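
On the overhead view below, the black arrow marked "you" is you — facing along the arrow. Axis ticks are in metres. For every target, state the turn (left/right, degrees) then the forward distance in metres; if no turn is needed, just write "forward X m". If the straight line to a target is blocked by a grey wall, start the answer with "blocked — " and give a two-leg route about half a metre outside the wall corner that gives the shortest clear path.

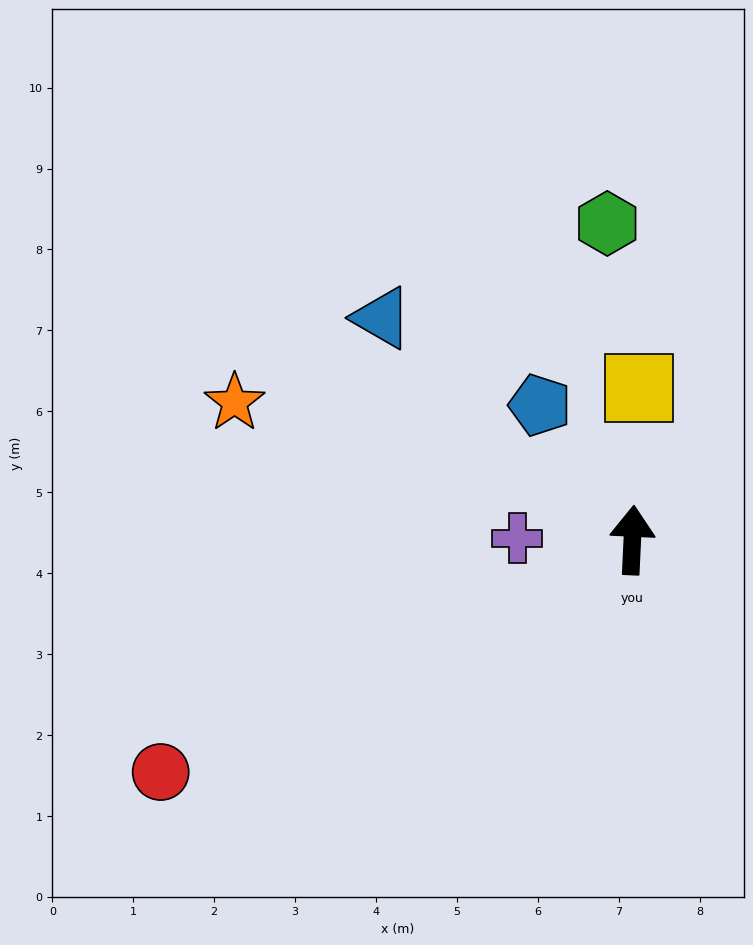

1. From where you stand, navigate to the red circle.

turn left 119°, forward 6.5 m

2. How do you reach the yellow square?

forward 1.9 m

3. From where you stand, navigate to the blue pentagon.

turn left 37°, forward 2.0 m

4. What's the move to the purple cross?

turn left 92°, forward 1.4 m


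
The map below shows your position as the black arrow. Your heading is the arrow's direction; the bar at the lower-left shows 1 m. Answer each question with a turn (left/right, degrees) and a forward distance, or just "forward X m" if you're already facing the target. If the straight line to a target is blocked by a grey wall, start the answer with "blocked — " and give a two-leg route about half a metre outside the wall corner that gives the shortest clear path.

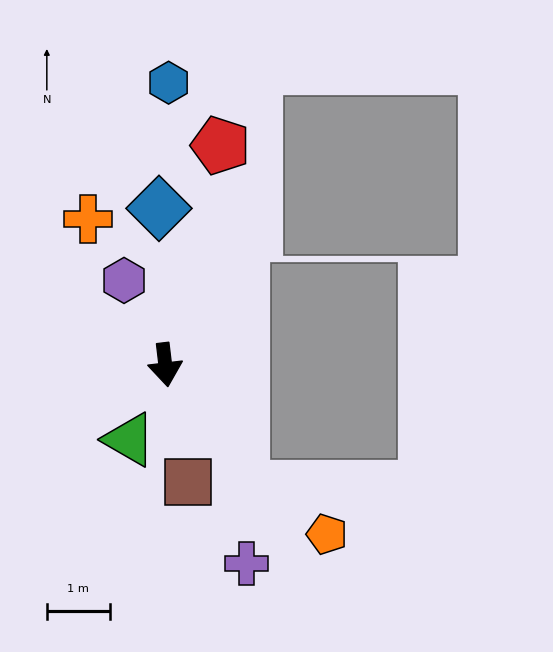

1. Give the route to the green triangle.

turn right 32°, forward 1.3 m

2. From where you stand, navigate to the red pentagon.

turn left 159°, forward 3.6 m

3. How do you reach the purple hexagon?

turn right 161°, forward 1.5 m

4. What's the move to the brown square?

turn left 4°, forward 1.9 m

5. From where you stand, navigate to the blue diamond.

turn left 176°, forward 2.5 m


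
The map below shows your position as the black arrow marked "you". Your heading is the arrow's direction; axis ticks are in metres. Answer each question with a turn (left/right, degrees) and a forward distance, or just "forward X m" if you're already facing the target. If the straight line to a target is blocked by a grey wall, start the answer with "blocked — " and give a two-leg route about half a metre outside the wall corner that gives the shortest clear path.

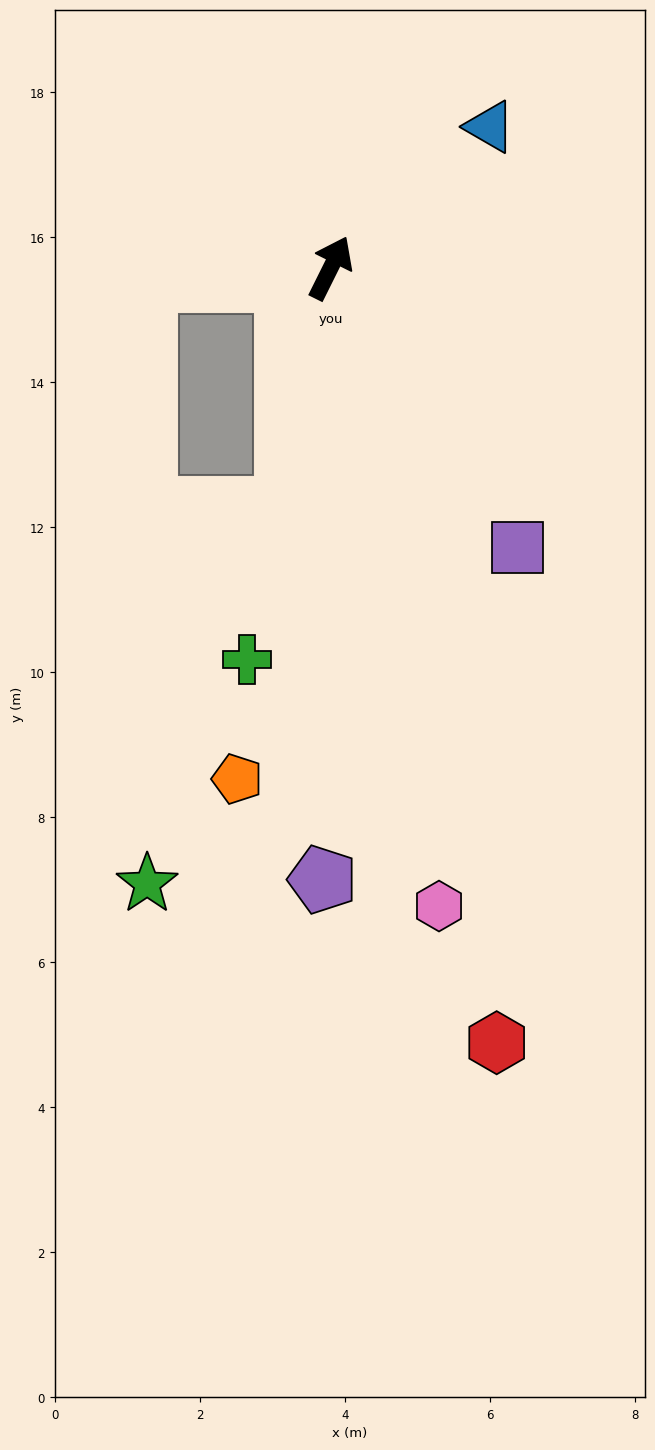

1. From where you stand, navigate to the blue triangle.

turn right 22°, forward 2.9 m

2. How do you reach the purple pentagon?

turn right 154°, forward 8.4 m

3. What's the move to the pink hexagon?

turn right 144°, forward 8.9 m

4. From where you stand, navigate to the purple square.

turn right 120°, forward 4.6 m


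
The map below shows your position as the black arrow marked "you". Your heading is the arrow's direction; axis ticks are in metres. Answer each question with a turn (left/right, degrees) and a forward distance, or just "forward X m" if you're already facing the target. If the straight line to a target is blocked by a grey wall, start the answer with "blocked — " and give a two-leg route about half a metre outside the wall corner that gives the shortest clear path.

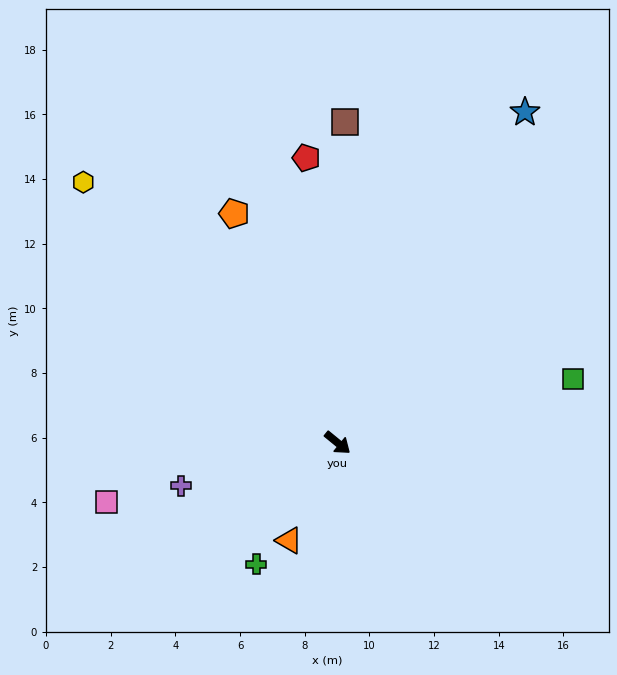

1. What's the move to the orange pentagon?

turn left 154°, forward 7.8 m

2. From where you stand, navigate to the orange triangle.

turn right 77°, forward 3.4 m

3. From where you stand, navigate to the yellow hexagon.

turn left 174°, forward 11.3 m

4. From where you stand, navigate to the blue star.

turn left 100°, forward 11.8 m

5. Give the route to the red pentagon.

turn left 136°, forward 8.9 m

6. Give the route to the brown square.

turn left 128°, forward 9.9 m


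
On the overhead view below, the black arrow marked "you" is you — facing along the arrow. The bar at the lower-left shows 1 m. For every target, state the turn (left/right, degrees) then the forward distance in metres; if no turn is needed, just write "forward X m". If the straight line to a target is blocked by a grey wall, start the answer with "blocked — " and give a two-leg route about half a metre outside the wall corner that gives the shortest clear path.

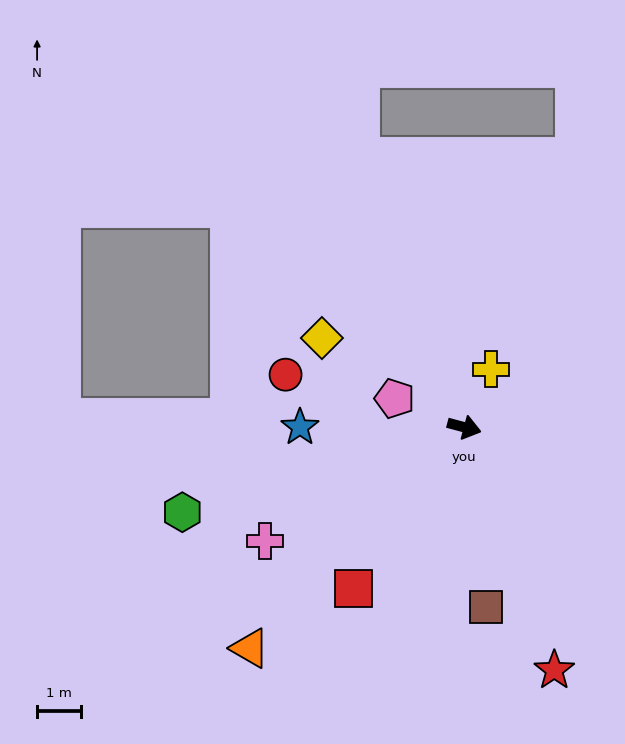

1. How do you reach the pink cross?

turn right 135°, forward 5.2 m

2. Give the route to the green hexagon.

turn right 148°, forward 6.7 m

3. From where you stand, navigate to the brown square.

turn right 68°, forward 4.1 m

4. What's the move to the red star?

turn right 55°, forward 5.9 m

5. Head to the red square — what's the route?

turn right 109°, forward 4.5 m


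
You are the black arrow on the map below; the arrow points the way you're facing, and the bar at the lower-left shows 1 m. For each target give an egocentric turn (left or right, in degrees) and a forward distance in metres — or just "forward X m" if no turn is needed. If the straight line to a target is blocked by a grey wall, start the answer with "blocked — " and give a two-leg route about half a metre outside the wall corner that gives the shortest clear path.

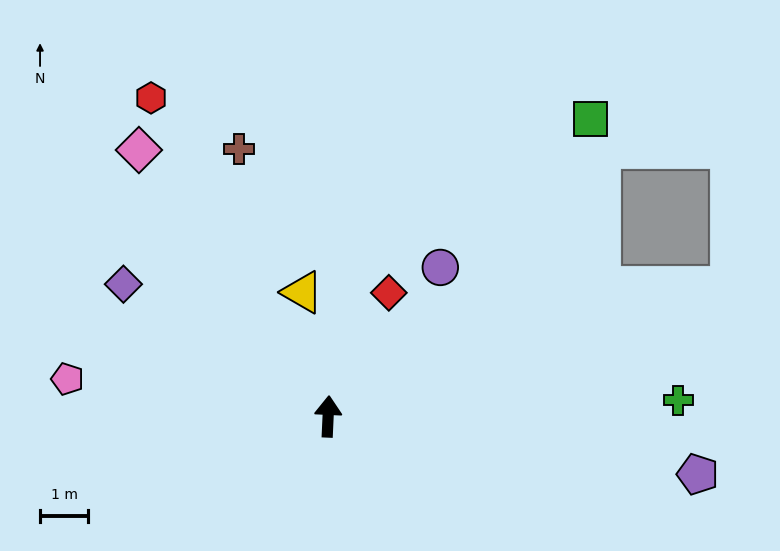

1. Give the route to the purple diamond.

turn left 60°, forward 5.1 m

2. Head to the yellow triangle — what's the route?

turn left 14°, forward 2.6 m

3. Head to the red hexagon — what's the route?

turn left 32°, forward 7.6 m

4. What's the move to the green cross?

turn right 85°, forward 7.3 m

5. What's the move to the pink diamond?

turn left 38°, forward 6.8 m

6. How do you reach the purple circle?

turn right 34°, forward 3.9 m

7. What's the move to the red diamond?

turn right 24°, forward 2.9 m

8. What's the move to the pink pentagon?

turn left 84°, forward 5.5 m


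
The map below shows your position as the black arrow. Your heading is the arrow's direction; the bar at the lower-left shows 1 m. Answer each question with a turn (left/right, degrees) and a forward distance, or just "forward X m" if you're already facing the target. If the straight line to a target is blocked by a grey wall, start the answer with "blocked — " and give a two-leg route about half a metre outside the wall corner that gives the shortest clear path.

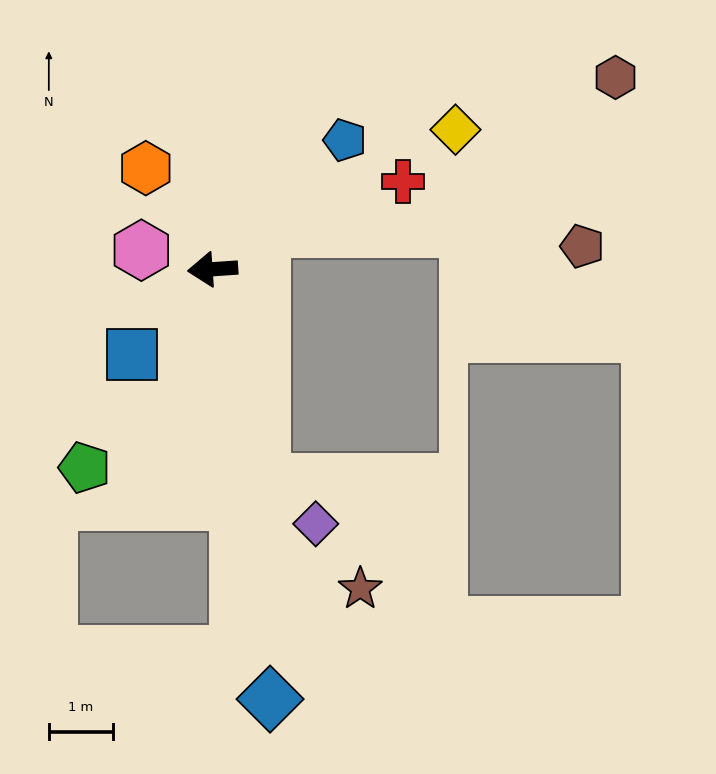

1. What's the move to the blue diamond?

turn left 94°, forward 6.8 m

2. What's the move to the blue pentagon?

turn right 140°, forward 2.9 m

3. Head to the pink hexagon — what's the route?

turn right 19°, forward 1.2 m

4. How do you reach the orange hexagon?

turn right 61°, forward 1.9 m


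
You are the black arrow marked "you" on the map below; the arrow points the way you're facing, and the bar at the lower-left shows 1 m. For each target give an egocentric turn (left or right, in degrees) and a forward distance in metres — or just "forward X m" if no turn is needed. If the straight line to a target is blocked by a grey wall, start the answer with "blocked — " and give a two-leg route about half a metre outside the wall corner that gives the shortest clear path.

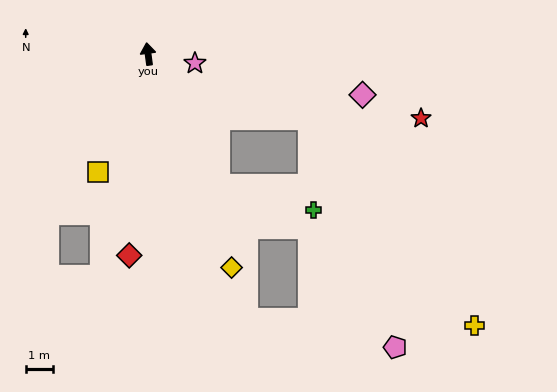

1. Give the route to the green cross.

blocked — turn right 159°, forward 5.4 m, then turn left 47°, forward 3.5 m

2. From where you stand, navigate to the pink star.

turn right 109°, forward 1.7 m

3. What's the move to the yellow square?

turn left 149°, forward 4.7 m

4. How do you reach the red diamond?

turn left 167°, forward 7.3 m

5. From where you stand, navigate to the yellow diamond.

turn right 166°, forward 8.3 m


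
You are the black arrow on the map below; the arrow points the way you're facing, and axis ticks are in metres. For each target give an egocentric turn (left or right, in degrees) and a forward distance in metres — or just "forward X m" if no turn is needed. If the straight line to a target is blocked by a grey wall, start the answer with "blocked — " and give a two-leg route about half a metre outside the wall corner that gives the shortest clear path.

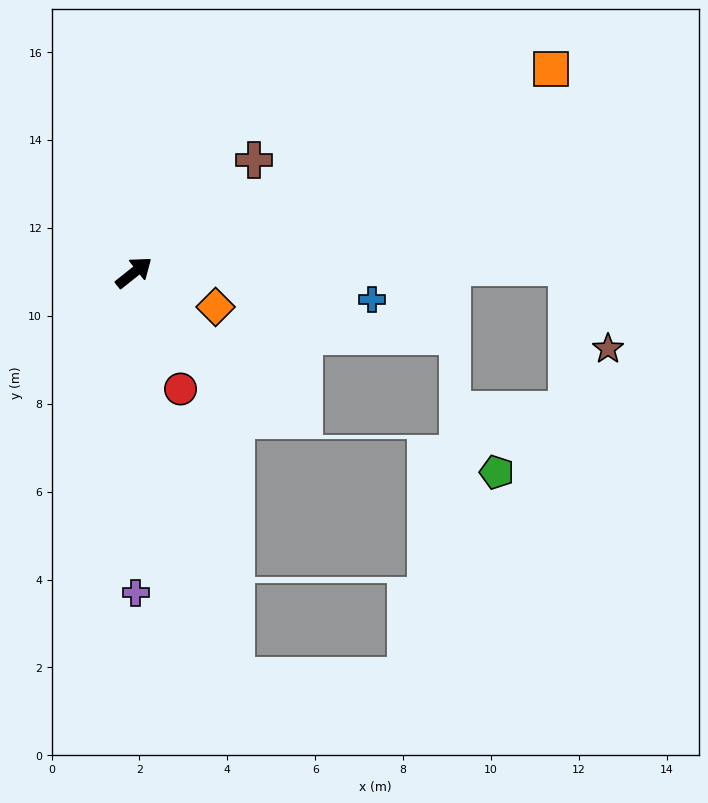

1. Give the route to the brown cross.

turn left 5°, forward 3.7 m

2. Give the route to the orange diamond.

turn right 61°, forward 2.0 m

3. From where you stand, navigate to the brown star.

blocked — turn right 38°, forward 9.8 m, then turn right 64°, forward 2.1 m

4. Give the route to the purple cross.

turn right 128°, forward 7.3 m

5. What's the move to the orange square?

turn right 13°, forward 10.6 m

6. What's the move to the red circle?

turn right 107°, forward 2.9 m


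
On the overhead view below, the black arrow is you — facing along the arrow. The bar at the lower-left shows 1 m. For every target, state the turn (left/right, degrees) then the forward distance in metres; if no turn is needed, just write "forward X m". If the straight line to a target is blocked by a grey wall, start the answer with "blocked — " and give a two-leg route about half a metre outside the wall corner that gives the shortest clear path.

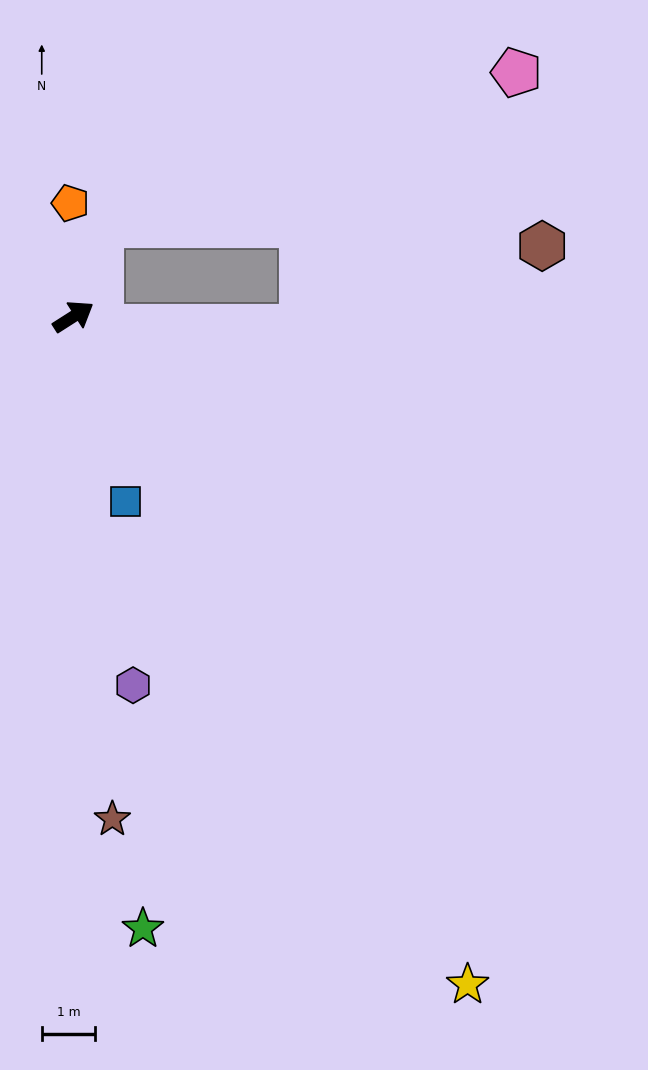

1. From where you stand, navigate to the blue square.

turn right 107°, forward 3.6 m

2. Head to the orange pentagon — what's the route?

turn left 59°, forward 2.1 m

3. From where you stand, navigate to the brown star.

turn right 118°, forward 9.5 m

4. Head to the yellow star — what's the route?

turn right 92°, forward 14.6 m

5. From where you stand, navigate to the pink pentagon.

blocked — turn left 41°, forward 1.8 m, then turn right 53°, forward 8.3 m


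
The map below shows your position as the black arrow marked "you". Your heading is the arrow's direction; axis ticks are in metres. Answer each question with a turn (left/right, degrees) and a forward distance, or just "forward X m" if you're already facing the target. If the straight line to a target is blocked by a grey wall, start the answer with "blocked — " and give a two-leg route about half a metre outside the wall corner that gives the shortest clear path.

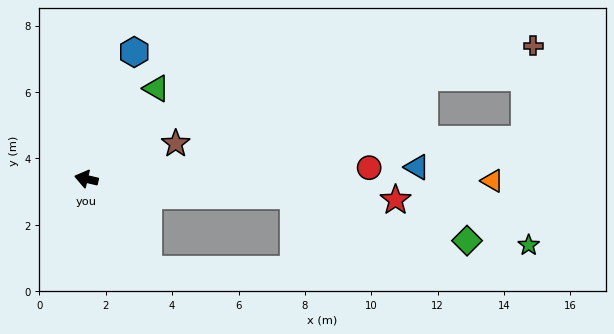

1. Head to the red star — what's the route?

turn right 171°, forward 9.3 m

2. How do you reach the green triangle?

turn right 115°, forward 3.4 m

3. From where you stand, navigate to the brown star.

turn right 145°, forward 2.9 m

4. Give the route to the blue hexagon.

turn right 97°, forward 4.1 m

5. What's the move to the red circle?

turn right 165°, forward 8.5 m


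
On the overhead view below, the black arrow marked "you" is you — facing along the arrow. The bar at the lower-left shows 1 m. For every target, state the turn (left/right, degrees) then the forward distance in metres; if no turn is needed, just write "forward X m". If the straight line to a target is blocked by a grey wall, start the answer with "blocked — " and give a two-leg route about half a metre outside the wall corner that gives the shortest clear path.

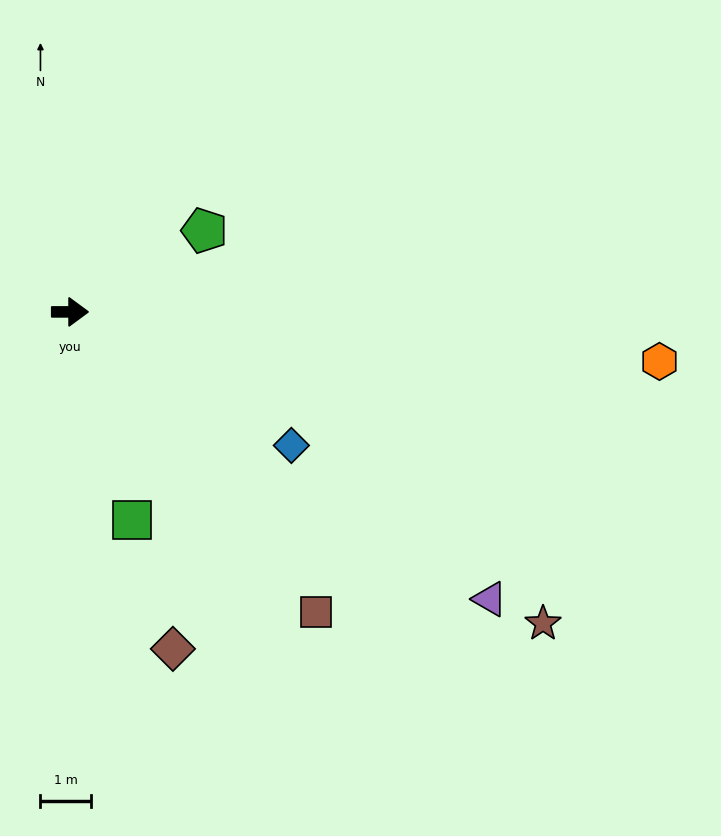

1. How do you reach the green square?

turn right 73°, forward 4.3 m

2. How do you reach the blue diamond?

turn right 31°, forward 5.1 m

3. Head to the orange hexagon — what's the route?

turn right 5°, forward 11.6 m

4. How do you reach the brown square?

turn right 51°, forward 7.6 m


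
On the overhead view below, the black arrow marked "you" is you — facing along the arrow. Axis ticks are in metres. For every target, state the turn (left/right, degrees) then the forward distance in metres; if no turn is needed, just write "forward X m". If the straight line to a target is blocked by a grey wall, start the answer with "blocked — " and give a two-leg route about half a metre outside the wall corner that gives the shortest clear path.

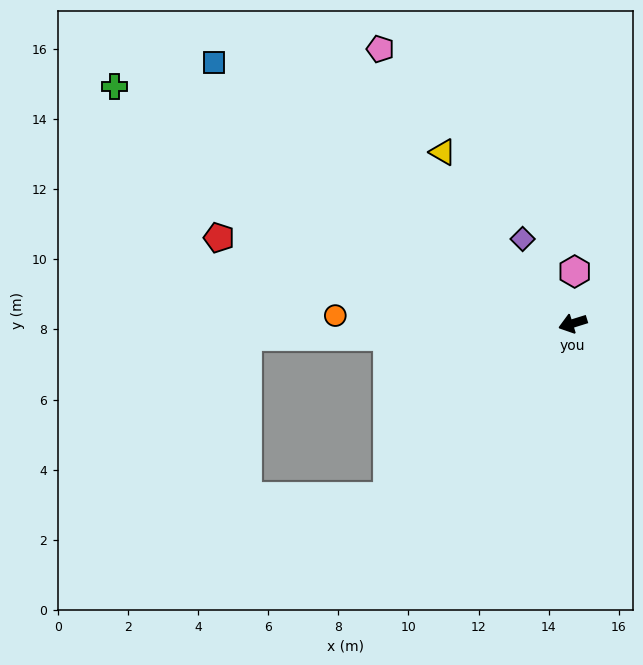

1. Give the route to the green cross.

turn right 45°, forward 14.7 m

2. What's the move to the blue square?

turn right 53°, forward 12.7 m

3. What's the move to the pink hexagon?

turn right 109°, forward 1.5 m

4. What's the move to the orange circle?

turn right 19°, forward 6.8 m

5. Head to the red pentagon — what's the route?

turn right 31°, forward 10.4 m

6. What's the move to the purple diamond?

turn right 77°, forward 2.8 m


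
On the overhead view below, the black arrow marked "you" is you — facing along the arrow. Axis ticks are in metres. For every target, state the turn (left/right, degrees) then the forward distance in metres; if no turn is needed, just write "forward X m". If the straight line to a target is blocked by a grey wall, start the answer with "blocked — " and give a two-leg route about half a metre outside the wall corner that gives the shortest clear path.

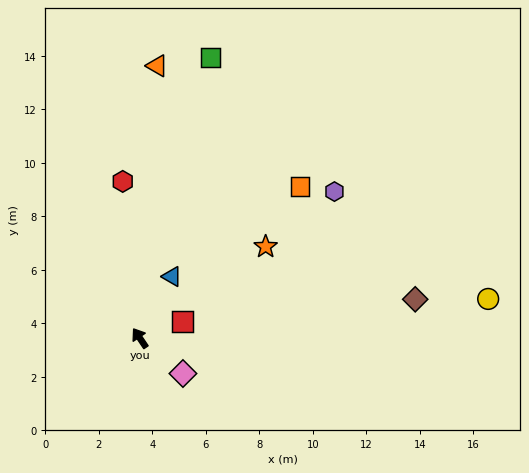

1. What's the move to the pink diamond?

turn right 163°, forward 2.1 m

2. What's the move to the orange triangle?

turn right 38°, forward 10.2 m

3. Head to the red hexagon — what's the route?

turn right 28°, forward 5.9 m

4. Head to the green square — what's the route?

turn right 48°, forward 10.8 m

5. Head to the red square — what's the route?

turn right 103°, forward 1.7 m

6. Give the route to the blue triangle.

turn right 62°, forward 2.6 m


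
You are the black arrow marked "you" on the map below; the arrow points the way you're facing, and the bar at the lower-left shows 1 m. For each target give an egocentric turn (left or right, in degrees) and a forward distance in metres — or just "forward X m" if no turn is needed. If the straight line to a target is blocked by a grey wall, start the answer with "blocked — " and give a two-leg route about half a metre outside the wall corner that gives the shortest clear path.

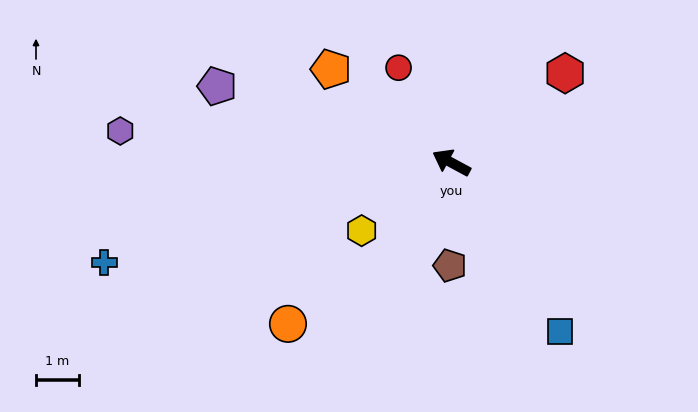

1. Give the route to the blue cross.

turn left 44°, forward 8.4 m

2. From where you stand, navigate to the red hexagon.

turn right 114°, forward 3.4 m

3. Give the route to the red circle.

turn right 33°, forward 2.5 m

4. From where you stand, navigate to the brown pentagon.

turn left 118°, forward 2.4 m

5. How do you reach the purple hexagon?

turn left 23°, forward 7.7 m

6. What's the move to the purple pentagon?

turn left 10°, forward 5.7 m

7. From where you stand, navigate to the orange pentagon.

turn right 9°, forward 3.5 m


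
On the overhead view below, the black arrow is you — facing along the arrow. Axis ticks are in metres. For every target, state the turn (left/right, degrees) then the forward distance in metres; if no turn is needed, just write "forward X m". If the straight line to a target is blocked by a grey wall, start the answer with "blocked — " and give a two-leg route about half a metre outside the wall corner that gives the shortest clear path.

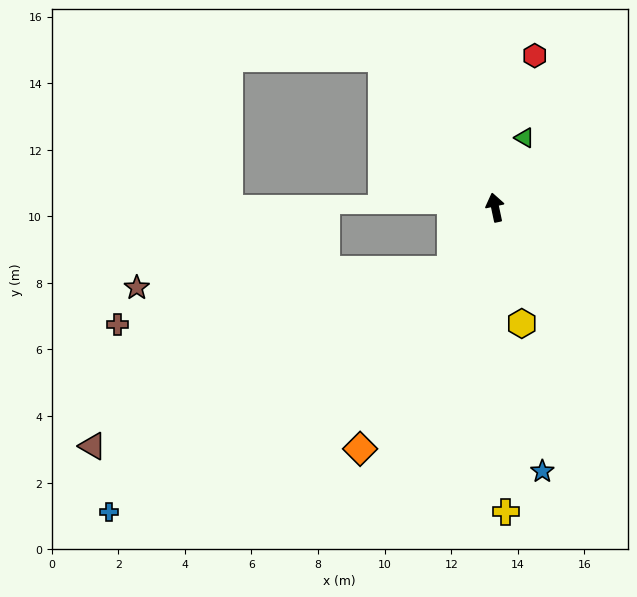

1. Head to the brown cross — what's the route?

blocked — turn left 133°, forward 2.3 m, then turn right 46°, forward 10.1 m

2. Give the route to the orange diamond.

turn left 139°, forward 8.3 m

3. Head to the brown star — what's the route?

blocked — turn left 133°, forward 2.3 m, then turn right 52°, forward 9.5 m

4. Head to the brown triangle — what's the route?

blocked — turn left 133°, forward 2.3 m, then turn right 29°, forward 12.0 m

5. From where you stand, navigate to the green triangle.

turn right 35°, forward 2.3 m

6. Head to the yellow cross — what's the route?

turn left 170°, forward 9.1 m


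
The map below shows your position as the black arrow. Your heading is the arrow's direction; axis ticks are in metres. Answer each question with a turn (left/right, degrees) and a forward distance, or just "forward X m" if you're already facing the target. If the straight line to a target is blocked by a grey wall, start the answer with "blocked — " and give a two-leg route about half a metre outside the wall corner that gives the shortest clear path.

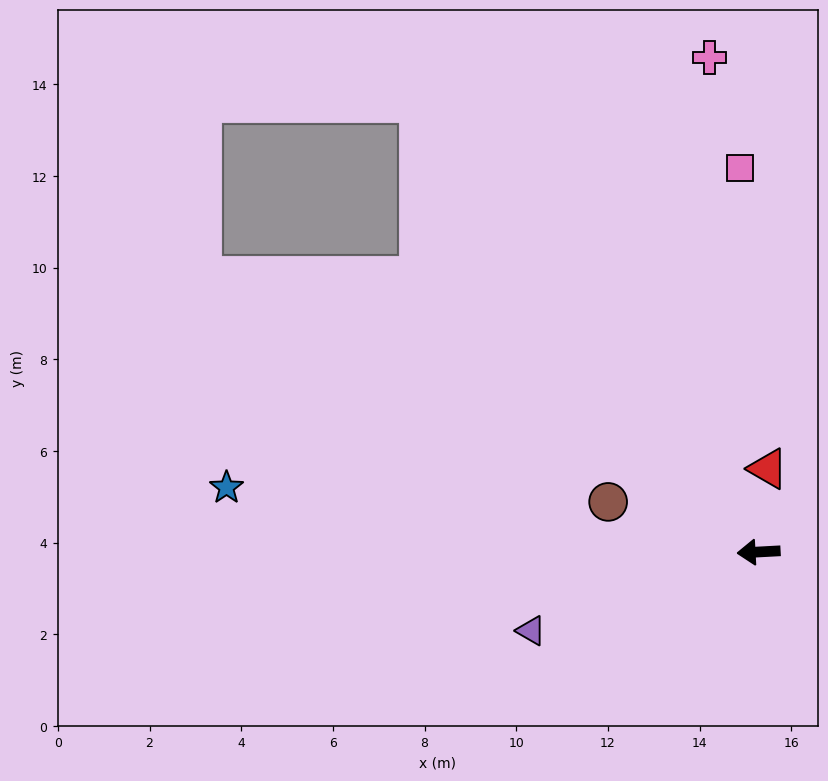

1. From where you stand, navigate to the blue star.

turn right 10°, forward 11.7 m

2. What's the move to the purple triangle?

turn left 16°, forward 5.3 m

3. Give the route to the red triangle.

turn right 99°, forward 1.8 m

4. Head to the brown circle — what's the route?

turn right 21°, forward 3.5 m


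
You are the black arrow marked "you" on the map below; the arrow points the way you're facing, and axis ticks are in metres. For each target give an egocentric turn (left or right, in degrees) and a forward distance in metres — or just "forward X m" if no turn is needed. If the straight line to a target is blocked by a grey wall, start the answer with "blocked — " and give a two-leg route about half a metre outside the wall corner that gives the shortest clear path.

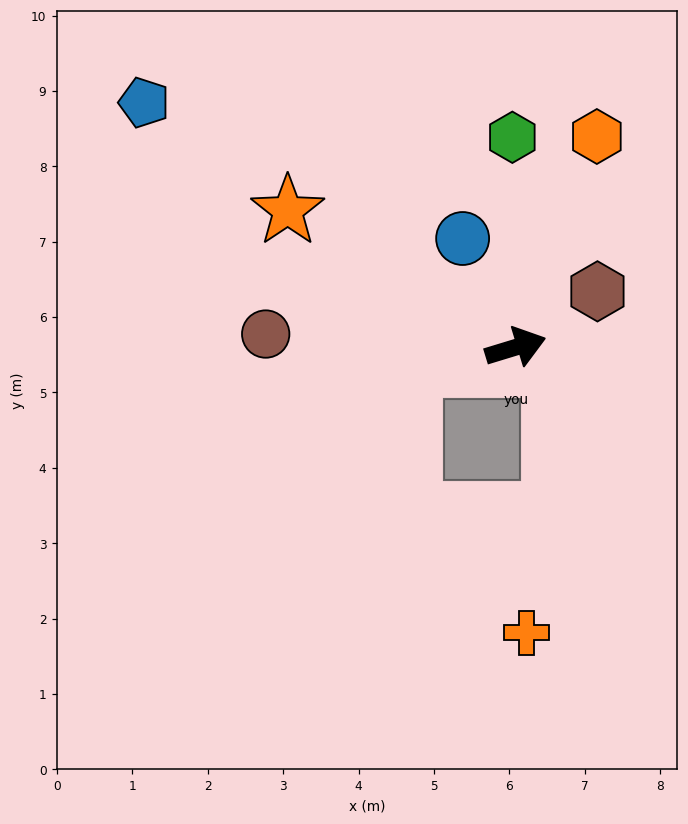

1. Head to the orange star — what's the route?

turn left 132°, forward 3.5 m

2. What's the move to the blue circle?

turn left 99°, forward 1.6 m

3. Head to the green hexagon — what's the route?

turn left 74°, forward 2.8 m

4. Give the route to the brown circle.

turn left 160°, forward 3.3 m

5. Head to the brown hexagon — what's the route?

turn left 17°, forward 1.3 m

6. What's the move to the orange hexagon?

turn left 52°, forward 3.0 m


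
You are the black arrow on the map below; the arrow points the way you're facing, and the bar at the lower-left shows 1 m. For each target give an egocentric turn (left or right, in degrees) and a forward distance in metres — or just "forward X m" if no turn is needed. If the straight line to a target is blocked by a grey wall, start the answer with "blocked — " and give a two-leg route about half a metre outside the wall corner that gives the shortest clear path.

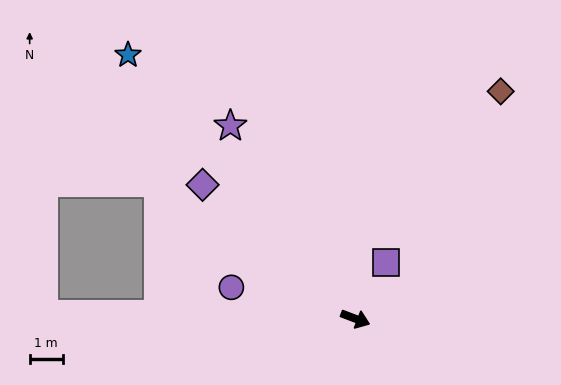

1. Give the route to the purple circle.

turn right 173°, forward 3.9 m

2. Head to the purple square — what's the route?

turn left 82°, forward 1.9 m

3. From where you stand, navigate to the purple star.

turn left 144°, forward 7.0 m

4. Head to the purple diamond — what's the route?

turn left 160°, forward 6.1 m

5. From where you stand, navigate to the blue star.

turn left 152°, forward 10.5 m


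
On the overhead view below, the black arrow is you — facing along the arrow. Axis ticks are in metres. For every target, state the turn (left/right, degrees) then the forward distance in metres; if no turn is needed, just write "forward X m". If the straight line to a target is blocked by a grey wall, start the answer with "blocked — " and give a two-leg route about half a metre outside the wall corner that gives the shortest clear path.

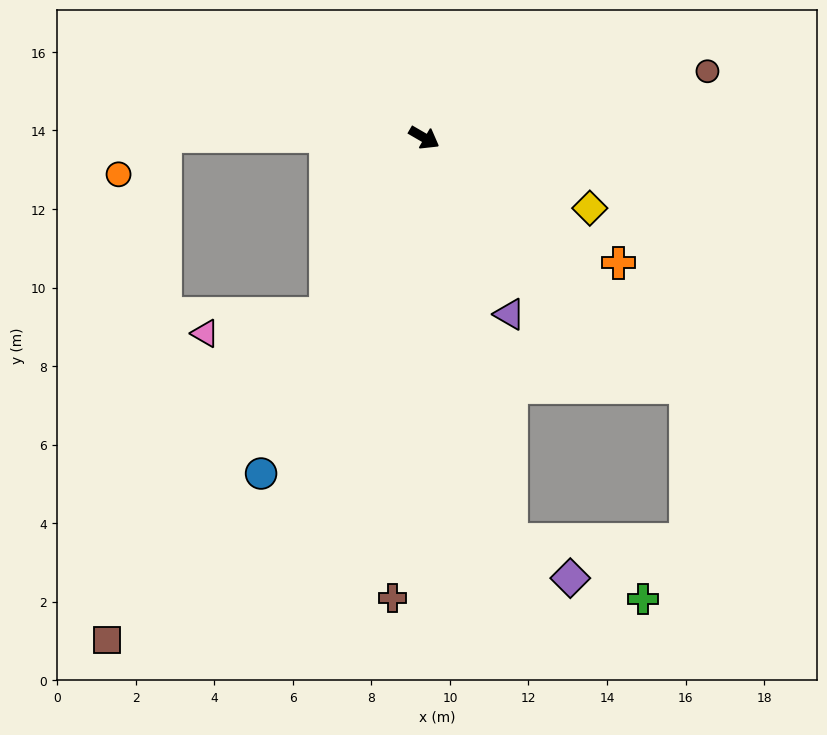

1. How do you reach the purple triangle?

turn right 34°, forward 5.0 m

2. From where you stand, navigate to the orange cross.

turn right 3°, forward 5.9 m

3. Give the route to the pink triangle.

blocked — turn right 89°, forward 5.1 m, then turn right 51°, forward 3.1 m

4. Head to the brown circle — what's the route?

turn left 43°, forward 7.4 m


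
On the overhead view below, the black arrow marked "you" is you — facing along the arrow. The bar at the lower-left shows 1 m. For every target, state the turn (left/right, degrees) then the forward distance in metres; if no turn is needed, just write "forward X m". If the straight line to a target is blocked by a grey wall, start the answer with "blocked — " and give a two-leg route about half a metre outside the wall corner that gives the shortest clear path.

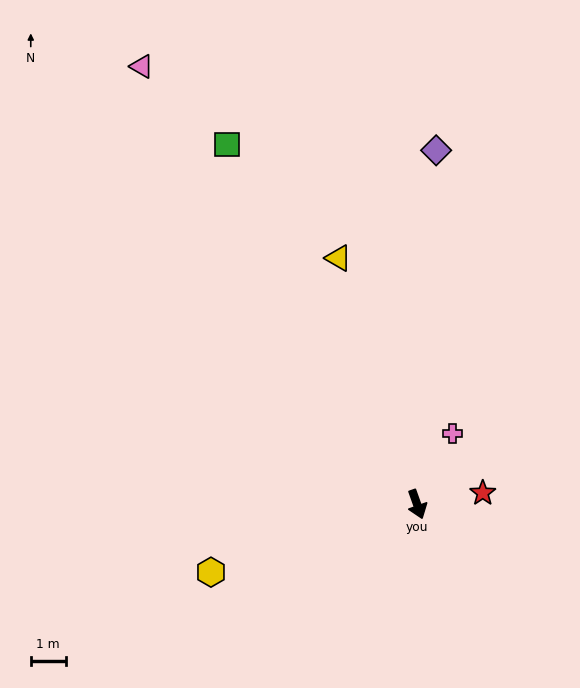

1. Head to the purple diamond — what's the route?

turn left 157°, forward 10.2 m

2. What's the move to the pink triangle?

turn right 167°, forward 14.8 m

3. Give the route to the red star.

turn left 80°, forward 1.9 m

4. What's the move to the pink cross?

turn left 134°, forward 2.3 m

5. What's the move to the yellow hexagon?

turn right 91°, forward 6.2 m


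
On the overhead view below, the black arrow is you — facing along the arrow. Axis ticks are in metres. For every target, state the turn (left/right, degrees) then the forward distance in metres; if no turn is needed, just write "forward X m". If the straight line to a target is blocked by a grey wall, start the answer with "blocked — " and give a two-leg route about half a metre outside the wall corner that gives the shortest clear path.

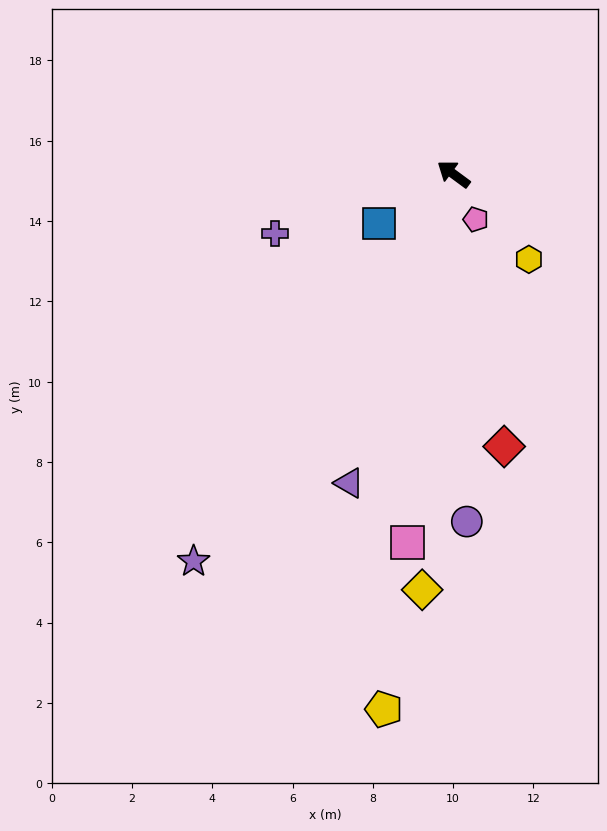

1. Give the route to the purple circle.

turn left 129°, forward 8.7 m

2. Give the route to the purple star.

turn left 93°, forward 11.6 m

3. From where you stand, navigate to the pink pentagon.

turn left 153°, forward 1.3 m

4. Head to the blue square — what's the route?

turn left 70°, forward 2.2 m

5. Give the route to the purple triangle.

turn left 108°, forward 8.1 m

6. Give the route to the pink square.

turn left 119°, forward 9.2 m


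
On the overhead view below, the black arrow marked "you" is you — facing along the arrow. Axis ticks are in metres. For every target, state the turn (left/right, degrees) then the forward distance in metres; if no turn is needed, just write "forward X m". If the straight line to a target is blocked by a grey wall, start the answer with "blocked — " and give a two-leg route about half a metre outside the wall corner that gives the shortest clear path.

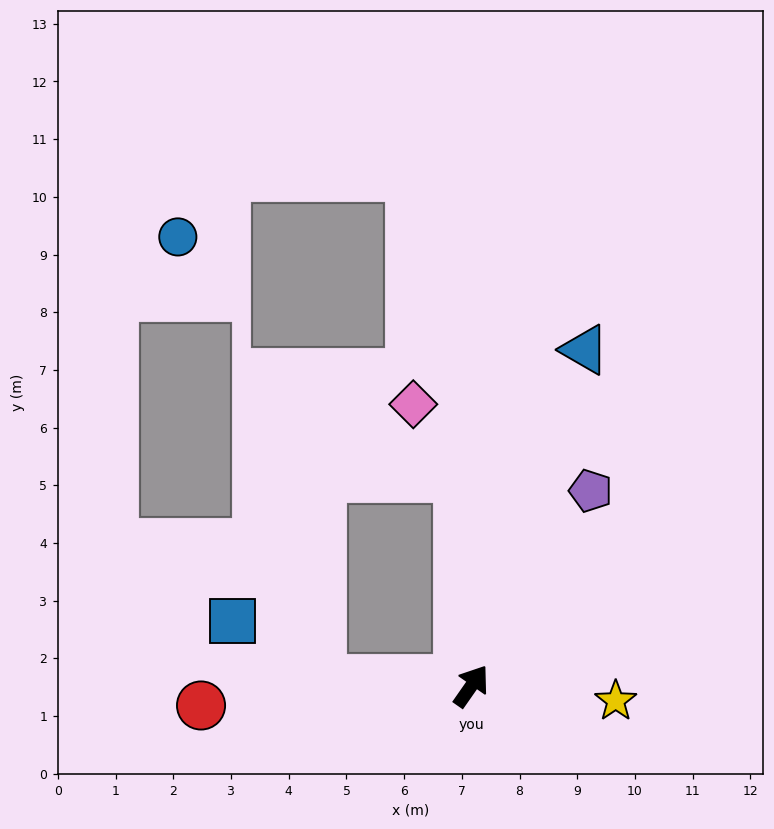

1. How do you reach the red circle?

turn left 129°, forward 4.7 m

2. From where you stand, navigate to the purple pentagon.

turn left 3°, forward 4.0 m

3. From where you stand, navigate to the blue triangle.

turn left 16°, forward 6.1 m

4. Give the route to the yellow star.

turn right 61°, forward 2.5 m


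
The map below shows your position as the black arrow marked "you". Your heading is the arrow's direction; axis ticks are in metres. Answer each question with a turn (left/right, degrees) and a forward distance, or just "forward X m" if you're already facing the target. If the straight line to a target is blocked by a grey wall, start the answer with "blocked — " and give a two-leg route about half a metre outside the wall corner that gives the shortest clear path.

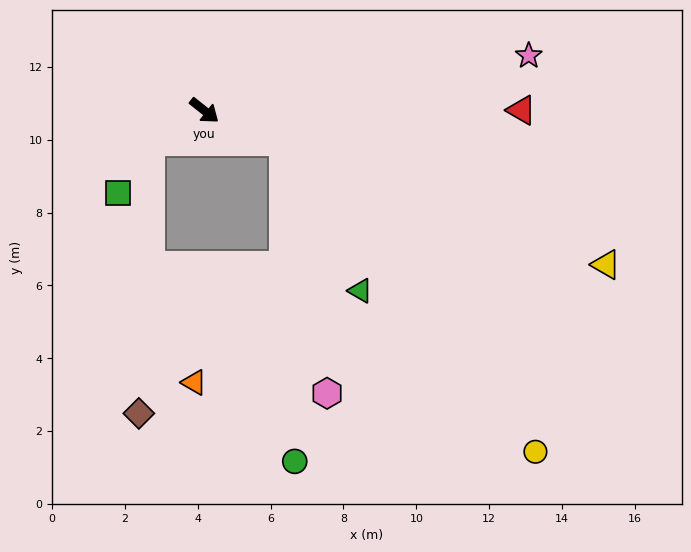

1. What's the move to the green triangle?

blocked — turn left 18°, forward 2.4 m, then turn right 43°, forward 4.6 m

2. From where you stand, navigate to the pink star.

turn left 48°, forward 9.0 m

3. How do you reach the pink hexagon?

blocked — turn left 18°, forward 2.4 m, then turn right 60°, forward 7.0 m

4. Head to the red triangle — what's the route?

turn left 39°, forward 8.7 m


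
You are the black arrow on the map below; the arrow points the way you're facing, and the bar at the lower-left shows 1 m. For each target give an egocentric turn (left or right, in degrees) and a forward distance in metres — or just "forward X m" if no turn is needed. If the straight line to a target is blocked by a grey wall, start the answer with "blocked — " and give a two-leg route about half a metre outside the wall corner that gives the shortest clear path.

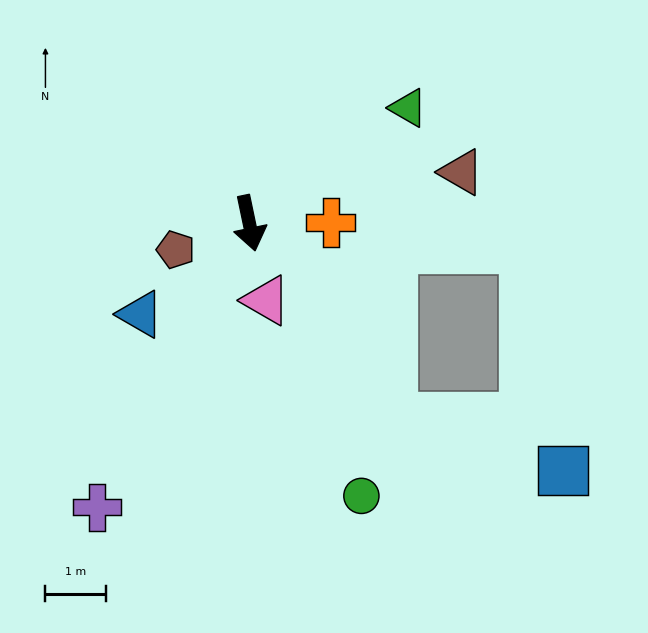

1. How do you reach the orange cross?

turn left 79°, forward 1.3 m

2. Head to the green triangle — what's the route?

turn left 114°, forward 3.2 m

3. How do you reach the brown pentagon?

turn right 82°, forward 1.3 m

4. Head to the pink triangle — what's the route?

forward 1.3 m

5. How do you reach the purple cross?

turn right 40°, forward 5.3 m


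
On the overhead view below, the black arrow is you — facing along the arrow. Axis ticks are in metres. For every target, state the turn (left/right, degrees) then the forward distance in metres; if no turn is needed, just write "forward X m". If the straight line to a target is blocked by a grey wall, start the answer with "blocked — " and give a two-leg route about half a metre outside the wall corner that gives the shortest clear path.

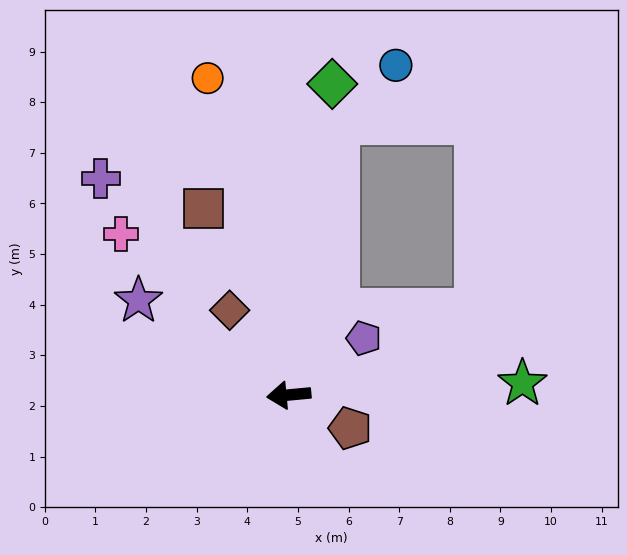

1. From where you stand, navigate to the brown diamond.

turn right 60°, forward 2.0 m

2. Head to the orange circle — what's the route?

turn right 81°, forward 6.5 m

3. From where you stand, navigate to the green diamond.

turn right 103°, forward 6.2 m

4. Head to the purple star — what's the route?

turn right 38°, forward 3.5 m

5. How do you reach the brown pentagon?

turn left 146°, forward 1.4 m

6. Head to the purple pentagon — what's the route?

turn right 148°, forward 1.9 m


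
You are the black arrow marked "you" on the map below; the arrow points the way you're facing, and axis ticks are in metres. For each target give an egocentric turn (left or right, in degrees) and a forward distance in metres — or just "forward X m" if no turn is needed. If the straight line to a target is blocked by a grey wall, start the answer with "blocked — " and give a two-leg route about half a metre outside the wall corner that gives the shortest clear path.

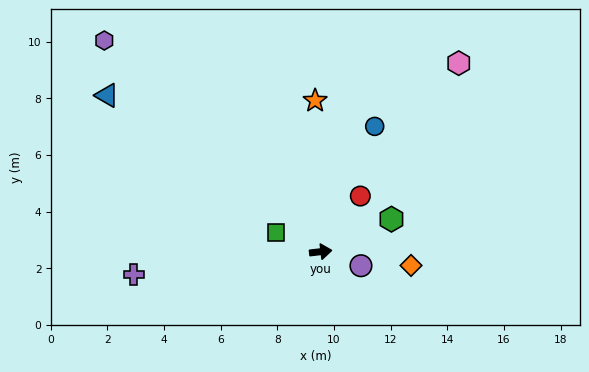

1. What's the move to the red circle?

turn left 48°, forward 2.4 m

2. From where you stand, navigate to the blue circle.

turn left 60°, forward 4.8 m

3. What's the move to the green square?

turn left 150°, forward 1.7 m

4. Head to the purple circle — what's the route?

turn right 26°, forward 1.5 m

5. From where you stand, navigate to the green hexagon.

turn left 18°, forward 2.7 m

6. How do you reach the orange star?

turn left 85°, forward 5.3 m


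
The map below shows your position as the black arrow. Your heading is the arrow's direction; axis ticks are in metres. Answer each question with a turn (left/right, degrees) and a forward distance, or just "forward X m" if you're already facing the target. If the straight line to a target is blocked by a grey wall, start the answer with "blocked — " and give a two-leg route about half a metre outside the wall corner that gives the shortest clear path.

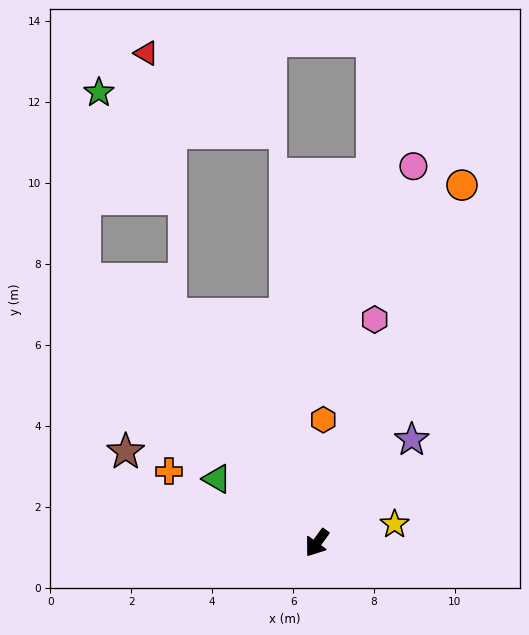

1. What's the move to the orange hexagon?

turn right 147°, forward 3.0 m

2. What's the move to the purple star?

turn left 173°, forward 3.5 m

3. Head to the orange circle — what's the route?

turn right 166°, forward 9.5 m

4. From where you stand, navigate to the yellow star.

turn left 140°, forward 2.0 m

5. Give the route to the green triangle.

turn right 87°, forward 2.9 m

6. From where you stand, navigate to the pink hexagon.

turn right 158°, forward 5.7 m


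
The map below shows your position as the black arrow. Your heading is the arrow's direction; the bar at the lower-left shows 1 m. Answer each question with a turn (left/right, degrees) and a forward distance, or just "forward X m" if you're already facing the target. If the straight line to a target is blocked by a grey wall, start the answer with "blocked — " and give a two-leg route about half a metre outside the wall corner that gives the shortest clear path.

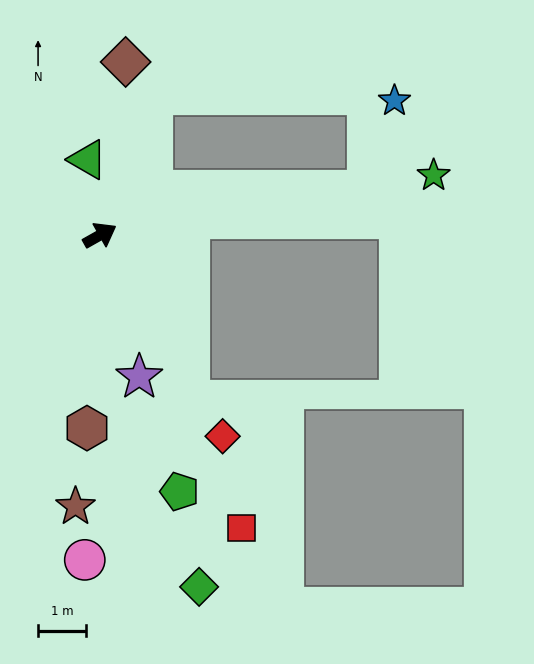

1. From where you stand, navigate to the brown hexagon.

turn right 123°, forward 4.0 m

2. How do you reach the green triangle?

turn left 70°, forward 1.6 m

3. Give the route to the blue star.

blocked — turn right 20°, forward 5.7 m, then turn left 64°, forward 1.9 m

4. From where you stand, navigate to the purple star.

turn right 104°, forward 3.1 m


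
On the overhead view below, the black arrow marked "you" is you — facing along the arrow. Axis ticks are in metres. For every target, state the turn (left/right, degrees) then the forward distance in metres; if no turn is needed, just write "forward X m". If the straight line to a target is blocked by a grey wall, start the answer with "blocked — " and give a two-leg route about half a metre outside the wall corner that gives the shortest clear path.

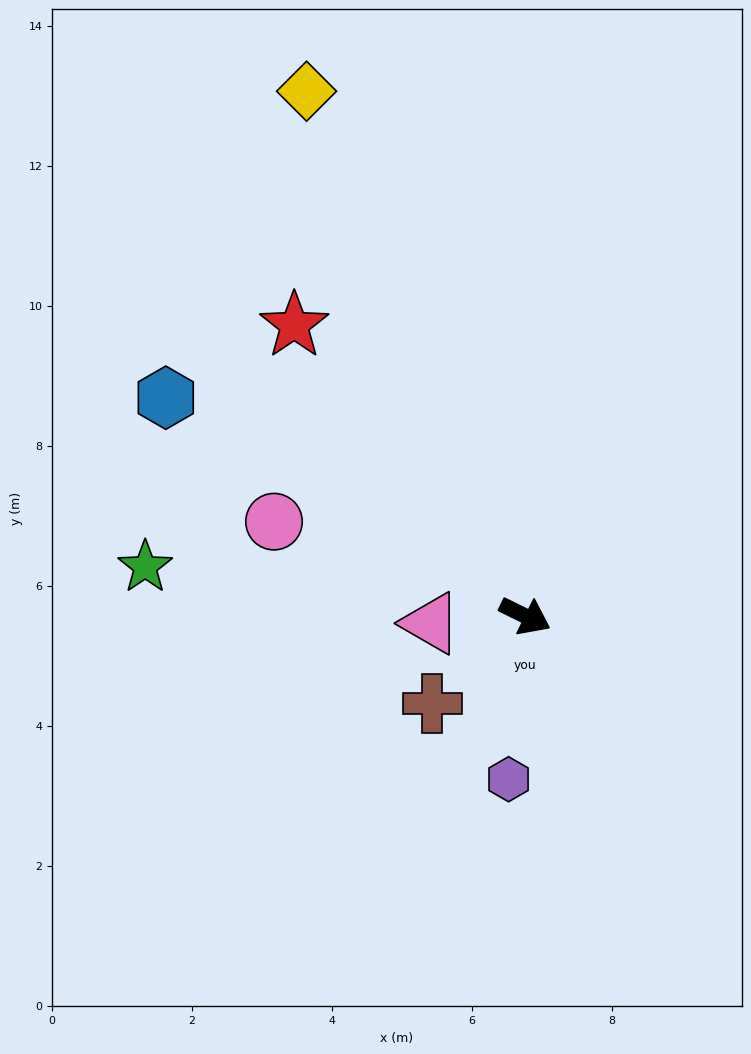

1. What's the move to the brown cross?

turn right 111°, forward 1.8 m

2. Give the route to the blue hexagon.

turn left 175°, forward 6.0 m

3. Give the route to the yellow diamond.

turn left 139°, forward 8.1 m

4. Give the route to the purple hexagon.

turn right 70°, forward 2.3 m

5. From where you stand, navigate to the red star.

turn left 155°, forward 5.3 m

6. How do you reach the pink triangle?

turn right 149°, forward 1.4 m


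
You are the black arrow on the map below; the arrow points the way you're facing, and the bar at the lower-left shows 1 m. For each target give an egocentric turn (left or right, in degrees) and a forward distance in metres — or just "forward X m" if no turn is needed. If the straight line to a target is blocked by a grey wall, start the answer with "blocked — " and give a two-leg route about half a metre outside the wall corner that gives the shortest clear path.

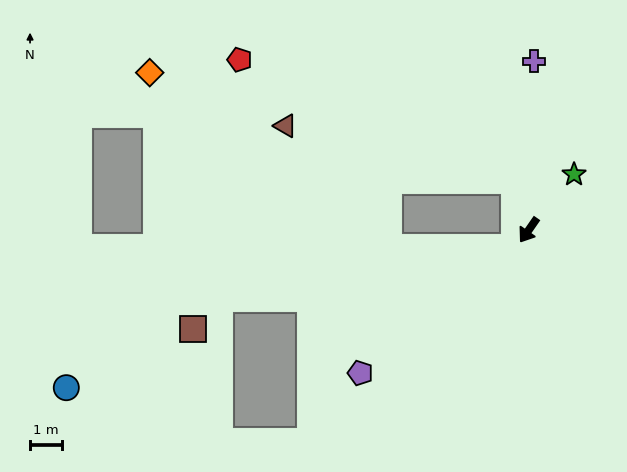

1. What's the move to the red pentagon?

blocked — turn right 129°, forward 1.6 m, then turn left 50°, forward 9.3 m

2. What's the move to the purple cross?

turn right 147°, forward 5.2 m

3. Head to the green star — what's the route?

turn left 176°, forward 2.2 m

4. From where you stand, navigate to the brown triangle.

blocked — turn right 129°, forward 1.6 m, then turn left 60°, forward 7.3 m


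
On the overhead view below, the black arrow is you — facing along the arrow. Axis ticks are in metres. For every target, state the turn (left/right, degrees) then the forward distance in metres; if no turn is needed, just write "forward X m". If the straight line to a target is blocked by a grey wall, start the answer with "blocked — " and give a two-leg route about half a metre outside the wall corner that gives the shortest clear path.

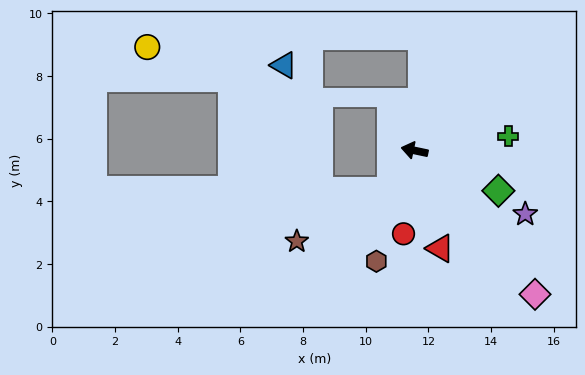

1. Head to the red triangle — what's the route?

turn left 117°, forward 3.2 m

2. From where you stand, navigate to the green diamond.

turn left 166°, forward 3.0 m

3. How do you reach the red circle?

turn left 94°, forward 2.7 m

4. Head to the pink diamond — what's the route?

turn left 142°, forward 6.0 m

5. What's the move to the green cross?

turn right 159°, forward 3.0 m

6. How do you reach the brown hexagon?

turn left 83°, forward 3.7 m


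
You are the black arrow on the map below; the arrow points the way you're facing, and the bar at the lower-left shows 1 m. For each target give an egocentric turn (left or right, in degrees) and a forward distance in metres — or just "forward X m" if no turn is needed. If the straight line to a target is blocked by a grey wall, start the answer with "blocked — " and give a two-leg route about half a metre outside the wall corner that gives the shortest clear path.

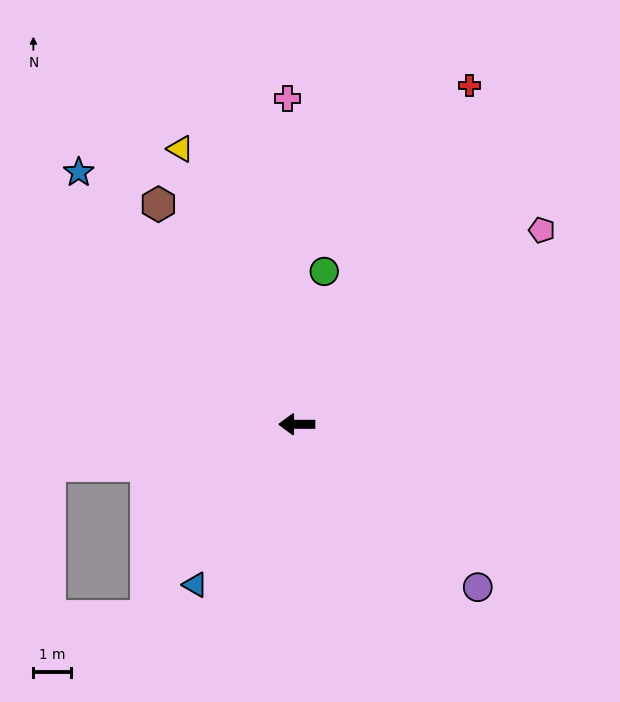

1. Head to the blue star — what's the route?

turn right 49°, forward 8.9 m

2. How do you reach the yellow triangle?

turn right 67°, forward 8.0 m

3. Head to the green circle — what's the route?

turn right 100°, forward 4.2 m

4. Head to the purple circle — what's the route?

turn left 138°, forward 6.5 m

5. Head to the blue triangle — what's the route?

turn left 58°, forward 5.1 m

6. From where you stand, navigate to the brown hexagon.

turn right 58°, forward 7.0 m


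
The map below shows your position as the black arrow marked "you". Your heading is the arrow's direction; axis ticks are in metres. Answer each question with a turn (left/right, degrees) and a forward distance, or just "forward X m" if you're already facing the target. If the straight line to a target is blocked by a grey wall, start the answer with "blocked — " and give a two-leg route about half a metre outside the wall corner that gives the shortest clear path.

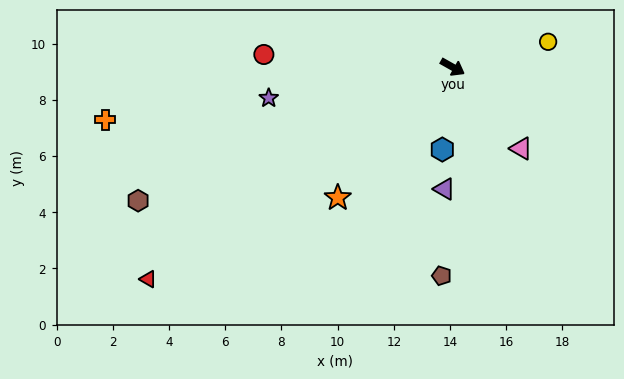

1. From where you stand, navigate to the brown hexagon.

turn right 128°, forward 12.2 m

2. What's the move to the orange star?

turn right 102°, forward 6.2 m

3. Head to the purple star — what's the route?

turn right 141°, forward 6.6 m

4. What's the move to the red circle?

turn right 154°, forward 6.7 m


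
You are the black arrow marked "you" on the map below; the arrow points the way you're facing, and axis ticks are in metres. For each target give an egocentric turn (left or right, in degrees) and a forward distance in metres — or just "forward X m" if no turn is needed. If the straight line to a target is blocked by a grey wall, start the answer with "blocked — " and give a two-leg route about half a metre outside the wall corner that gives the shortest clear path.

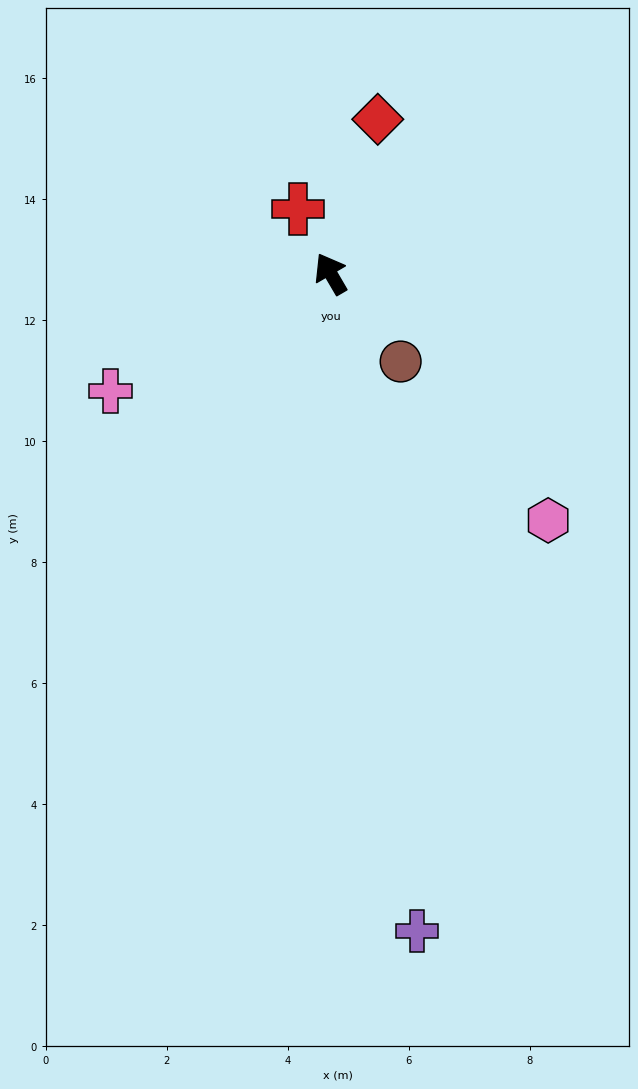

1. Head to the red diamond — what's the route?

turn right 47°, forward 2.7 m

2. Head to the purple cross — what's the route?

turn left 157°, forward 11.0 m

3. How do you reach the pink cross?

turn left 88°, forward 4.1 m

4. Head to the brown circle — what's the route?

turn right 172°, forward 1.9 m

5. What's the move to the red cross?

turn right 3°, forward 1.2 m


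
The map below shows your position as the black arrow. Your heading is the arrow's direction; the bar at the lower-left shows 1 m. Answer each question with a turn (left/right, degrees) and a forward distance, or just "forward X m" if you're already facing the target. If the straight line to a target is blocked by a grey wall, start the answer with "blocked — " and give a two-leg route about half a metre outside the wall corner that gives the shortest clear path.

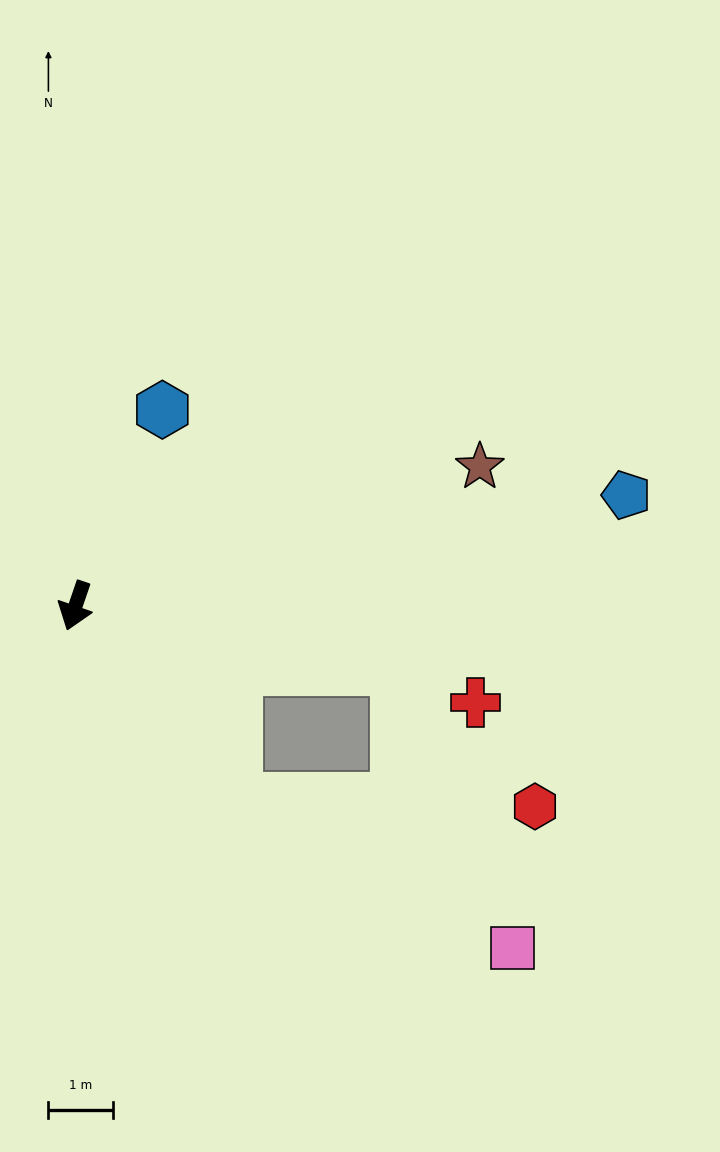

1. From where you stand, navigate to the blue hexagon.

turn left 175°, forward 3.3 m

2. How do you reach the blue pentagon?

turn left 120°, forward 8.7 m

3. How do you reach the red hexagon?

blocked — turn left 58°, forward 3.9 m, then turn left 50°, forward 4.6 m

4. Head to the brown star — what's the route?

turn left 128°, forward 6.6 m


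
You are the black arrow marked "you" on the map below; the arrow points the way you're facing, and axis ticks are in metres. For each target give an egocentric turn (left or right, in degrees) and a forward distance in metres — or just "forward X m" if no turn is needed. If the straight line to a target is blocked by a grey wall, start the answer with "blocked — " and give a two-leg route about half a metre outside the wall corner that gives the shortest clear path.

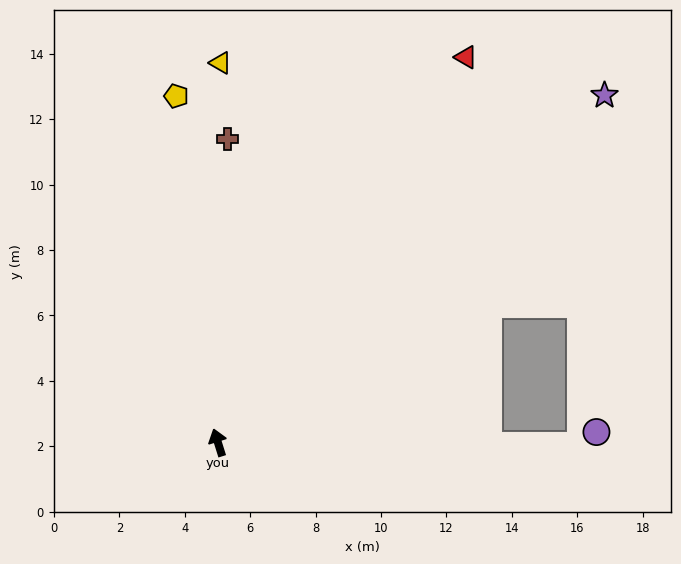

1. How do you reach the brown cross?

turn right 19°, forward 9.3 m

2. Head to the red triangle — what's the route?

turn right 50°, forward 14.0 m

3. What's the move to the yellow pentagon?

turn right 11°, forward 10.7 m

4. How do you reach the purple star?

turn right 65°, forward 15.9 m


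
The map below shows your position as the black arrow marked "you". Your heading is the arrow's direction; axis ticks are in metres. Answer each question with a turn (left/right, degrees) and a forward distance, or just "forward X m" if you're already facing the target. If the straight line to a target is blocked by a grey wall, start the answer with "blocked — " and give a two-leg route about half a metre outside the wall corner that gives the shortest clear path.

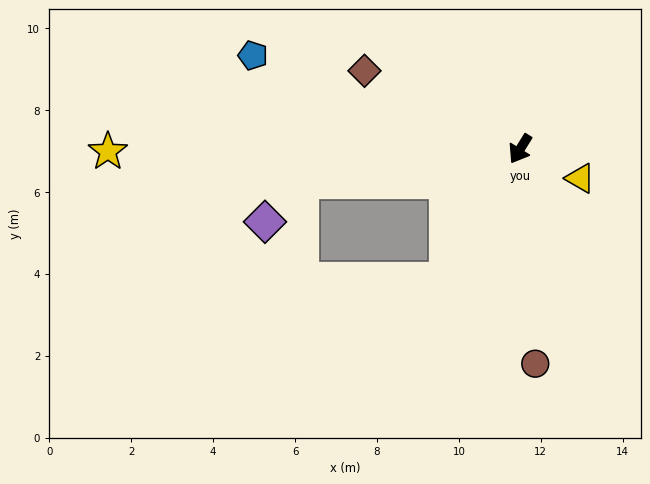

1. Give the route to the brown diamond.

turn right 85°, forward 4.3 m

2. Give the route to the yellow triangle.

turn left 96°, forward 1.6 m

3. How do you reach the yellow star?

turn right 58°, forward 10.1 m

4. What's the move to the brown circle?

turn left 36°, forward 5.3 m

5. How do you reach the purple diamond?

blocked — turn right 50°, forward 5.4 m, then turn left 40°, forward 1.3 m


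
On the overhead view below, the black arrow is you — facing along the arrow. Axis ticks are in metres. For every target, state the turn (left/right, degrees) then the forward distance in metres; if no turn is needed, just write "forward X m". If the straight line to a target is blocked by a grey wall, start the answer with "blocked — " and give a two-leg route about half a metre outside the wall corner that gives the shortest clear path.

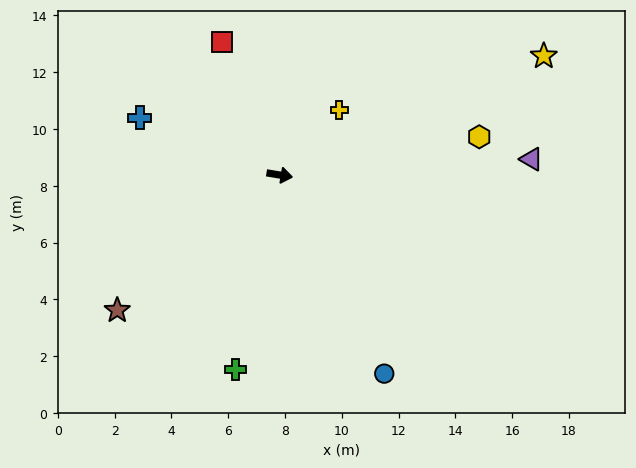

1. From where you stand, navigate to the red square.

turn left 123°, forward 5.1 m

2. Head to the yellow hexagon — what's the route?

turn left 20°, forward 7.2 m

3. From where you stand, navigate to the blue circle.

turn right 53°, forward 7.9 m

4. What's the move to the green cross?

turn right 93°, forward 7.0 m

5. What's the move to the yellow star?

turn left 34°, forward 10.2 m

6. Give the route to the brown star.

turn right 131°, forward 7.4 m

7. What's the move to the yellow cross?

turn left 57°, forward 3.1 m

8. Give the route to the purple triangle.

turn left 13°, forward 8.9 m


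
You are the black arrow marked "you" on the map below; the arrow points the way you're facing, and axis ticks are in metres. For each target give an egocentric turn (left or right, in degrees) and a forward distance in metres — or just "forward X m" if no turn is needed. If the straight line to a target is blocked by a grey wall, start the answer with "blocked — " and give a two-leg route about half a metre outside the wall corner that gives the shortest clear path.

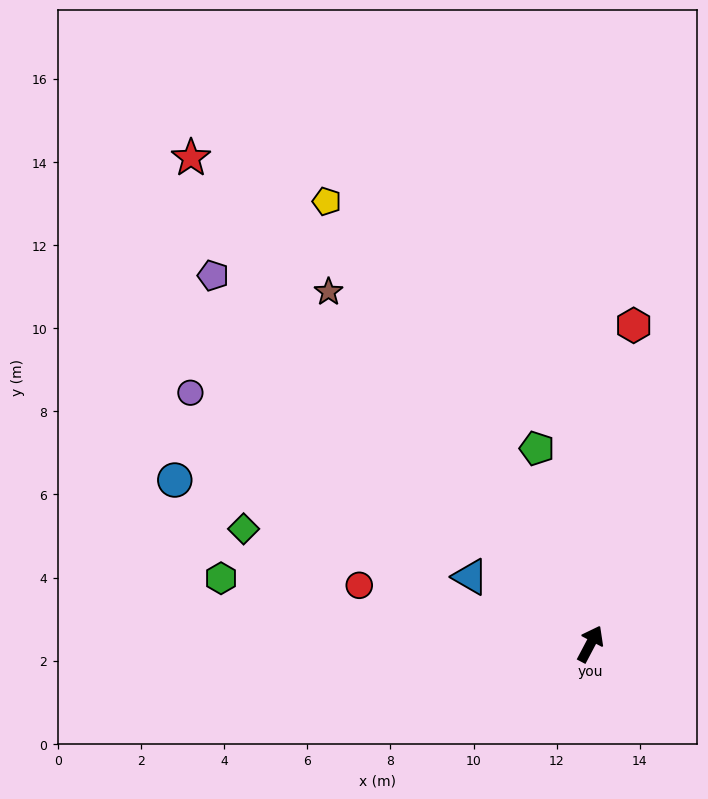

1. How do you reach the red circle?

turn left 104°, forward 5.7 m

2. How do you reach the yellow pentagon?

turn left 59°, forward 12.4 m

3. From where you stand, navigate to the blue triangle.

turn left 89°, forward 3.3 m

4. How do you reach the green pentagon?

turn left 43°, forward 4.9 m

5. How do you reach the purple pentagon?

turn left 74°, forward 12.7 m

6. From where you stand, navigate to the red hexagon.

turn left 20°, forward 7.7 m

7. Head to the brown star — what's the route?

turn left 64°, forward 10.6 m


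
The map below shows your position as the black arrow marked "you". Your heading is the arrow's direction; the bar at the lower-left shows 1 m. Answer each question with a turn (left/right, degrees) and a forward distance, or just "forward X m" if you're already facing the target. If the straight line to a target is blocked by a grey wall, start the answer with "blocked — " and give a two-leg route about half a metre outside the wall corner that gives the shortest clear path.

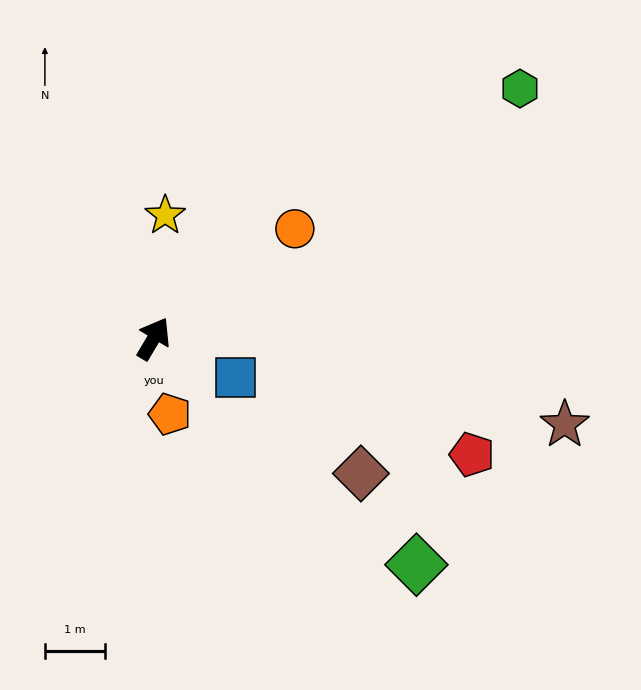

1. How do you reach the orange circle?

turn right 21°, forward 3.0 m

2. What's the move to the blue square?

turn right 85°, forward 1.5 m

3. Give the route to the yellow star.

turn left 25°, forward 2.1 m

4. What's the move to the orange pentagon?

turn right 137°, forward 1.3 m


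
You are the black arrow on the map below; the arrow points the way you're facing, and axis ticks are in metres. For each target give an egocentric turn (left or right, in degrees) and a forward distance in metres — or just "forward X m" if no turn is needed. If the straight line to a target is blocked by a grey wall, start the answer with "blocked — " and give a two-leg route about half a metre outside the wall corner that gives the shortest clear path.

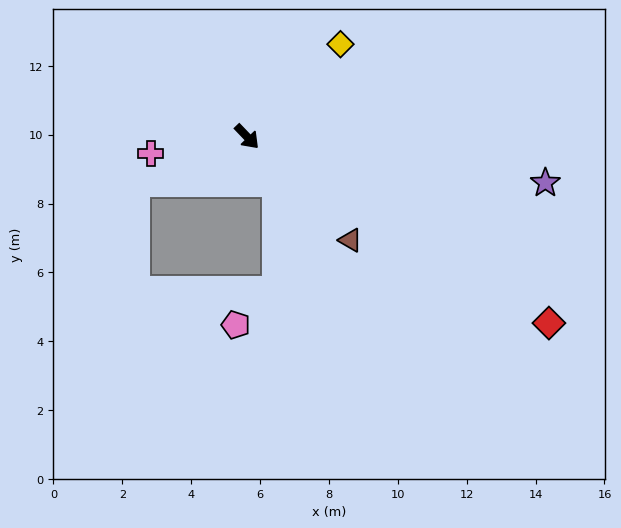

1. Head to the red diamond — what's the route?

turn left 15°, forward 10.3 m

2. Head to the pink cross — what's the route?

turn right 124°, forward 2.8 m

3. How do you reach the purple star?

turn left 37°, forward 8.8 m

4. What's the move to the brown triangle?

forward 4.2 m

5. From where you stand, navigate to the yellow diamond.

turn left 91°, forward 3.8 m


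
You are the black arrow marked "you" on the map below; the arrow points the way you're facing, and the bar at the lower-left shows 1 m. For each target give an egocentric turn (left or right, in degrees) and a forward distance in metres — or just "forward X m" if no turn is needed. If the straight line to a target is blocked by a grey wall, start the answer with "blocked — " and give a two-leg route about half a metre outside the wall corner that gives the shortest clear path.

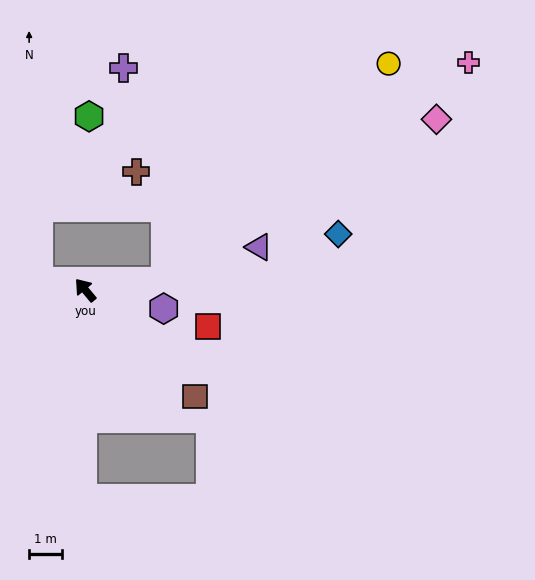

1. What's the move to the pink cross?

blocked — turn right 123°, forward 2.5 m, then turn left 29°, forward 11.5 m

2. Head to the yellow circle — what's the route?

blocked — turn right 123°, forward 2.5 m, then turn left 37°, forward 9.5 m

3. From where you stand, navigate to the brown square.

turn right 174°, forward 4.7 m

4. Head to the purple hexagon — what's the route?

turn right 143°, forward 2.5 m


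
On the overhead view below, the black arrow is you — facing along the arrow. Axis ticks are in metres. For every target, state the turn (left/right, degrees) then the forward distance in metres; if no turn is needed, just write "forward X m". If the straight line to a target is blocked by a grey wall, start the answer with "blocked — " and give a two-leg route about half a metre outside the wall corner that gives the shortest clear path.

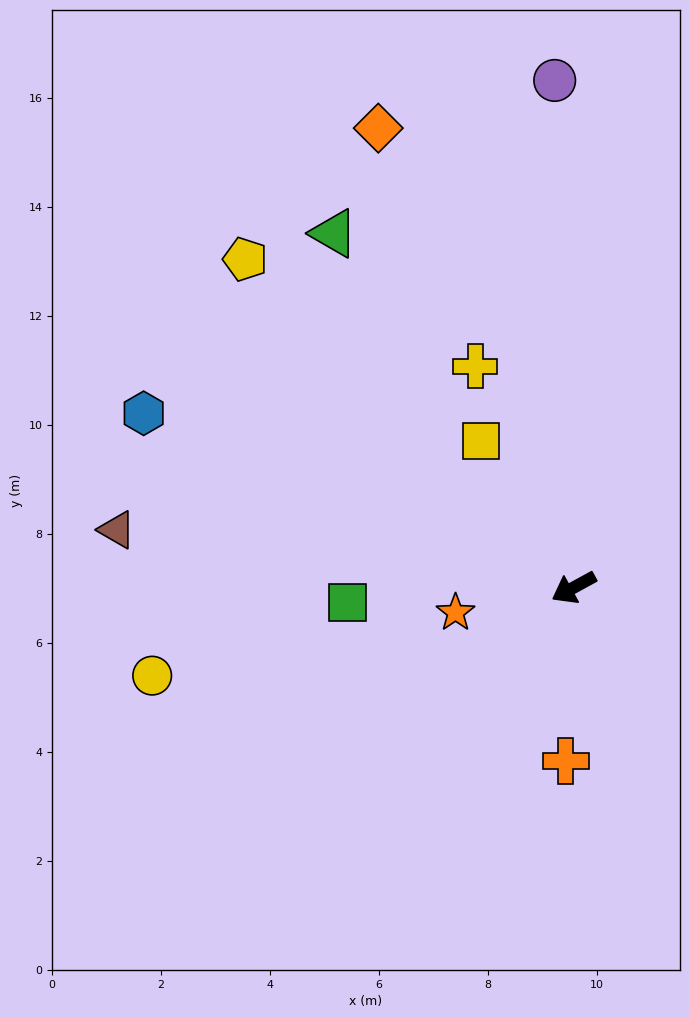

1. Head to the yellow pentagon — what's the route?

turn right 74°, forward 8.5 m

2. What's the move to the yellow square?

turn right 87°, forward 3.2 m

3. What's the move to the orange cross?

turn left 59°, forward 3.2 m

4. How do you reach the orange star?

turn right 17°, forward 2.2 m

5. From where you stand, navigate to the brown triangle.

turn right 36°, forward 8.4 m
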